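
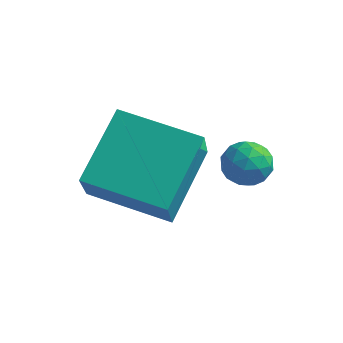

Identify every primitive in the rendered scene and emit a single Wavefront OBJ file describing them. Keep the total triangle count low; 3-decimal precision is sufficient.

v 1.015 -2.53 -2.459
v 1.084 -0.713 -1.274
v 0.696 -1.614 -3.844
v 0.766 0.202 -2.659
v 3.154 -2.362 -2.841
v 3.224 -0.546 -1.656
v 2.836 -1.447 -4.226
v 2.905 0.37 -3.041
v 3.796 0.828 -3.267
v 4.398 0.548 -3.375
v 3.522 -0.008 -2.625
v 4.124 -0.288 -2.733
v 4.077 0.277 -2.371
v 4.246 0.793 -2.767
v 3.674 -0.253 -3.233
v 3.843 0.263 -3.629
v 4.323 -0.121 -3.354
v 4.571 0.207 -2.821
v 3.349 0.333 -3.179
v 3.597 0.661 -2.646
v 4.121 0.761 -3.377
v 3.799 -0.221 -2.623
v 3.771 0.111 -2.41
v 4.125 -0.054 -2.473
v 4.031 0.906 -3.02
v 4.385 0.741 -3.084
v 4.196 0.581 -2.493
v 3.535 -0.201 -2.916
v 3.889 -0.366 -2.98
v 3.795 0.594 -3.527
v 4.149 0.429 -3.59
v 3.724 -0.041 -3.507
v 4.431 0.204 -3.429
v 4.27 -0.288 -3.051
v 4.005 -0.267 -3.345
v 4.105 0.036 -3.578
v 4.577 0.396 -3.116
v 4.416 -0.095 -2.738
v 4.388 0.237 -2.525
v 4.487 0.54 -2.758
v 4.533 0.003 -3.103
v 3.504 0.635 -3.262
v 3.343 0.144 -2.884
v 3.433 -0 -3.242
v 3.532 0.303 -3.475
v 3.65 0.828 -2.949
v 3.489 0.336 -2.571
v 3.815 0.504 -2.422
v 3.915 0.807 -2.655
v 3.387 0.537 -2.897
f 2 4 1
f 5 2 1
f 1 4 3
f 3 5 1
f 2 8 4
f 6 2 5
f 6 8 2
f 4 8 3
f 7 5 3
f 3 8 7
f 7 6 5
f 8 6 7
f 9 46 25
f 46 20 49
f 25 49 14
f 46 49 25
f 9 25 21
f 25 14 26
f 21 26 10
f 25 26 21
f 9 21 30
f 21 10 31
f 30 31 16
f 21 31 30
f 9 30 42
f 30 16 45
f 42 45 19
f 30 45 42
f 9 42 46
f 42 19 50
f 46 50 20
f 42 50 46
f 10 26 37
f 26 14 40
f 37 40 18
f 26 40 37
f 14 49 27
f 49 20 48
f 27 48 13
f 49 48 27
f 20 50 47
f 50 19 43
f 47 43 11
f 50 43 47
f 19 45 44
f 45 16 32
f 44 32 15
f 45 32 44
f 16 31 36
f 31 10 33
f 36 33 17
f 31 33 36
f 12 38 24
f 38 18 39
f 24 39 13
f 38 39 24
f 12 24 22
f 24 13 23
f 22 23 11
f 24 23 22
f 12 22 29
f 22 11 28
f 29 28 15
f 22 28 29
f 12 29 34
f 29 15 35
f 34 35 17
f 29 35 34
f 12 34 38
f 34 17 41
f 38 41 18
f 34 41 38
f 13 39 27
f 39 18 40
f 27 40 14
f 39 40 27
f 11 23 47
f 23 13 48
f 47 48 20
f 23 48 47
f 15 28 44
f 28 11 43
f 44 43 19
f 28 43 44
f 17 35 36
f 35 15 32
f 36 32 16
f 35 32 36
f 18 41 37
f 41 17 33
f 37 33 10
f 41 33 37



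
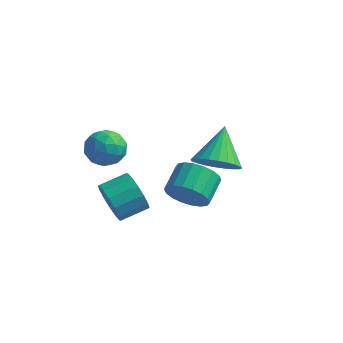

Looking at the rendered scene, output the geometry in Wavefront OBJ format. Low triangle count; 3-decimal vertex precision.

v 1.378 2.048 -3.234
v 1.796 1.683 -2.378
v 1.759 2.927 -1.83
v 1.342 3.292 -2.686
v 2.158 1.802 -2.624
v 2.121 3.046 -2.076
v 2.366 1.97 -2.991
v 2.329 3.214 -2.443
v 2.378 2.153 -3.406
v 2.342 3.397 -2.858
v 2.192 2.316 -3.787
v 2.156 3.56 -3.239
v 1.845 2.425 -4.059
v 1.809 3.669 -3.51
v 1.406 2.46 -4.167
v 1.369 3.704 -3.618
v 0.961 2.413 -4.09
v 0.924 3.657 -3.542
v 0.599 2.294 -3.844
v 0.562 3.538 -3.296
v 0.391 2.126 -3.477
v 0.354 3.37 -2.929
v 0.378 1.943 -3.062
v 0.342 3.187 -2.514
v 0.564 1.78 -2.681
v 0.528 3.024 -2.133
v 0.911 1.671 -2.41
v 0.875 2.915 -1.861
v 1.351 1.636 -2.302
v 1.314 2.88 -1.753
v -1.006 -0.376 -2.664
v -0.5 -0.485 -3.519
v 0.331 0.486 -3.152
v -0.174 0.596 -2.296
v -0.865 -0.133 -3.623
v -0.034 0.838 -3.256
v -1.268 0.154 -3.47
v -0.436 1.125 -3.103
v -1.6 0.299 -3.101
v -0.769 1.27 -2.734
v -1.773 0.263 -2.615
v -0.942 1.234 -2.248
v -1.741 0.056 -2.141
v -0.91 1.028 -1.774
v -1.511 -0.266 -1.808
v -0.68 0.705 -1.441
v -1.146 -0.618 -1.704
v -0.315 0.353 -1.337
v -0.744 -0.905 -1.857
v 0.088 0.066 -1.49
v -0.411 -1.05 -2.226
v 0.42 -0.079 -1.859
v -0.238 -1.014 -2.712
v 0.593 -0.043 -2.345
v -0.27 -0.808 -3.186
v 0.561 0.164 -2.819
v 3.625 -0.107 1.269
v 4.315 -0.537 1.902
v 3.375 1.287 2.491
v 4.55 -0.3 1.679
v 4.645 -0.033 1.394
v 4.584 0.223 1.09
v 4.378 0.428 0.813
v 4.056 0.552 0.606
v 3.669 0.576 0.499
v 3.276 0.496 0.51
v 2.935 0.324 0.637
v 2.7 0.086 0.86
v 2.605 -0.181 1.145
v 2.666 -0.436 1.449
v 2.873 -0.642 1.726
v 3.194 -0.766 1.933
v 3.581 -0.79 2.039
v 3.974 -0.709 2.028
v -1.569 0.541 -0.271
v -0.983 0.865 0.397
v -1.697 -0.785 0.483
v -1.111 -0.461 1.151
v -1.977 -0.091 1.062
v -1.898 0.729 0.596
v -0.782 -0.649 0.284
v -0.703 0.171 -0.182
v -0.496 0.129 0.74
v -1.234 0.474 1.221
v -1.446 -0.394 -0.341
v -2.184 -0.049 0.14
v -1.265 0.819 -0.004
v -1.415 -0.739 0.884
v -1.924 -0.522 0.831
v -1.58 -0.331 1.224
v -1.803 0.74 0.113
v -1.458 0.93 0.506
v -2.042 0.368 0.898
v -1.222 -0.85 0.374
v -0.877 -0.66 0.767
v -1.1 0.411 -0.344
v -0.756 0.602 0.049
v -0.638 -0.288 -0.018
v -0.634 0.577 0.591
v -0.709 -0.202 1.035
v -0.516 -0.313 0.525
v -0.47 0.169 0.251
v -1.068 0.78 0.874
v -1.143 0.001 1.317
v -1.652 0.219 1.265
v -1.606 0.7 0.991
v -0.782 0.348 1.076
v -1.537 0.079 -0.437
v -1.612 -0.7 0.006
v -1.074 -0.62 -0.111
v -1.028 -0.139 -0.385
v -1.971 0.282 -0.155
v -2.046 -0.497 0.289
v -2.21 -0.089 0.629
v -2.164 0.393 0.355
v -1.898 -0.268 -0.196
f 2 1 5
f 2 5 3
f 3 5 6
f 3 6 4
f 5 1 7
f 5 7 6
f 6 7 8
f 6 8 4
f 7 1 9
f 7 9 8
f 8 9 10
f 8 10 4
f 9 1 11
f 9 11 10
f 10 11 12
f 10 12 4
f 11 1 13
f 11 13 12
f 12 13 14
f 12 14 4
f 13 1 15
f 13 15 14
f 14 15 16
f 14 16 4
f 15 1 17
f 15 17 16
f 16 17 18
f 16 18 4
f 17 1 19
f 17 19 18
f 18 19 20
f 18 20 4
f 19 1 21
f 19 21 20
f 20 21 22
f 20 22 4
f 21 1 23
f 21 23 22
f 22 23 24
f 22 24 4
f 23 1 25
f 23 25 24
f 24 25 26
f 24 26 4
f 25 1 27
f 25 27 26
f 26 27 28
f 26 28 4
f 27 1 29
f 27 29 28
f 28 29 30
f 28 30 4
f 29 1 2
f 29 2 30
f 30 2 3
f 30 3 4
f 32 31 35
f 32 35 33
f 33 35 36
f 33 36 34
f 35 31 37
f 35 37 36
f 36 37 38
f 36 38 34
f 37 31 39
f 37 39 38
f 38 39 40
f 38 40 34
f 39 31 41
f 39 41 40
f 40 41 42
f 40 42 34
f 41 31 43
f 41 43 42
f 42 43 44
f 42 44 34
f 43 31 45
f 43 45 44
f 44 45 46
f 44 46 34
f 45 31 47
f 45 47 46
f 46 47 48
f 46 48 34
f 47 31 49
f 47 49 48
f 48 49 50
f 48 50 34
f 49 31 51
f 49 51 50
f 50 51 52
f 50 52 34
f 51 31 53
f 51 53 52
f 52 53 54
f 52 54 34
f 53 31 55
f 53 55 54
f 54 55 56
f 54 56 34
f 55 31 32
f 55 32 56
f 56 32 33
f 56 33 34
f 58 57 60
f 58 60 59
f 60 57 61
f 60 61 59
f 61 57 62
f 61 62 59
f 62 57 63
f 62 63 59
f 63 57 64
f 63 64 59
f 64 57 65
f 64 65 59
f 65 57 66
f 65 66 59
f 66 57 67
f 66 67 59
f 67 57 68
f 67 68 59
f 68 57 69
f 68 69 59
f 69 57 70
f 69 70 59
f 70 57 71
f 70 71 59
f 71 57 72
f 71 72 59
f 72 57 73
f 72 73 59
f 73 57 74
f 73 74 59
f 74 57 58
f 74 58 59
f 75 112 91
f 112 86 115
f 91 115 80
f 112 115 91
f 75 91 87
f 91 80 92
f 87 92 76
f 91 92 87
f 75 87 96
f 87 76 97
f 96 97 82
f 87 97 96
f 75 96 108
f 96 82 111
f 108 111 85
f 96 111 108
f 75 108 112
f 108 85 116
f 112 116 86
f 108 116 112
f 76 92 103
f 92 80 106
f 103 106 84
f 92 106 103
f 80 115 93
f 115 86 114
f 93 114 79
f 115 114 93
f 86 116 113
f 116 85 109
f 113 109 77
f 116 109 113
f 85 111 110
f 111 82 98
f 110 98 81
f 111 98 110
f 82 97 102
f 97 76 99
f 102 99 83
f 97 99 102
f 78 104 90
f 104 84 105
f 90 105 79
f 104 105 90
f 78 90 88
f 90 79 89
f 88 89 77
f 90 89 88
f 78 88 95
f 88 77 94
f 95 94 81
f 88 94 95
f 78 95 100
f 95 81 101
f 100 101 83
f 95 101 100
f 78 100 104
f 100 83 107
f 104 107 84
f 100 107 104
f 79 105 93
f 105 84 106
f 93 106 80
f 105 106 93
f 77 89 113
f 89 79 114
f 113 114 86
f 89 114 113
f 81 94 110
f 94 77 109
f 110 109 85
f 94 109 110
f 83 101 102
f 101 81 98
f 102 98 82
f 101 98 102
f 84 107 103
f 107 83 99
f 103 99 76
f 107 99 103



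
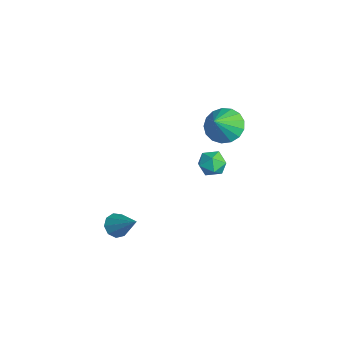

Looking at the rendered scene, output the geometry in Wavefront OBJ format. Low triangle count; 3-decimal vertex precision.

v 1.816 2.798 0.929
v 2.47 2.932 0.643
v 1.67 1.908 0.177
v 2.324 2.042 -0.109
v 2.269 1.778 0.565
v 2.359 2.327 1.03
v 1.781 2.513 -0.21
v 1.871 3.062 0.255
v 2.448 2.755 -0.06
v 2.75 2.301 0.418
v 1.39 2.539 0.402
v 1.692 2.085 0.88
v 1.342 -1.711 -3.594
v 1.837 -1.879 -3.981
v 2.438 -1.089 -2.466
v 1.702 -1.467 -4.077
v 1.399 -1.168 -3.947
v 1.07 -1.123 -3.652
v 0.868 -1.353 -3.329
v 0.888 -1.751 -3.13
v 1.121 -2.129 -3.148
v 1.457 -2.312 -3.374
v 1.74 -2.213 -3.703
v -2.204 4.312 -0.961
v -1.365 4.394 -1.48
v -1.436 3.568 0.161
v -1.373 4.787 -1.215
v -1.571 5.07 -0.891
v -1.915 5.18 -0.584
v -2.324 5.091 -0.362
v -2.706 4.824 -0.279
v -2.973 4.439 -0.351
v -3.064 4.025 -0.563
v -2.957 3.677 -0.867
v -2.678 3.474 -1.192
v -2.291 3.464 -1.464
v -1.883 3.647 -1.621
v -1.549 3.983 -1.627
f 1 12 6
f 1 6 2
f 1 2 8
f 1 8 11
f 1 11 12
f 2 6 10
f 6 12 5
f 12 11 3
f 11 8 7
f 8 2 9
f 4 10 5
f 4 5 3
f 4 3 7
f 4 7 9
f 4 9 10
f 5 10 6
f 3 5 12
f 7 3 11
f 9 7 8
f 10 9 2
f 14 13 16
f 14 16 15
f 16 13 17
f 16 17 15
f 17 13 18
f 17 18 15
f 18 13 19
f 18 19 15
f 19 13 20
f 19 20 15
f 20 13 21
f 20 21 15
f 21 13 22
f 21 22 15
f 22 13 23
f 22 23 15
f 23 13 14
f 23 14 15
f 25 24 27
f 25 27 26
f 27 24 28
f 27 28 26
f 28 24 29
f 28 29 26
f 29 24 30
f 29 30 26
f 30 24 31
f 30 31 26
f 31 24 32
f 31 32 26
f 32 24 33
f 32 33 26
f 33 24 34
f 33 34 26
f 34 24 35
f 34 35 26
f 35 24 36
f 35 36 26
f 36 24 37
f 36 37 26
f 37 24 38
f 37 38 26
f 38 24 25
f 38 25 26



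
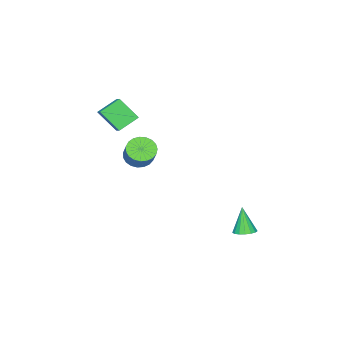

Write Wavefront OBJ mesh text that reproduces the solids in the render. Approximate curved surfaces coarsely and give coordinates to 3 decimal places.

v 0.044 -3.087 2.605
v 0.281 -4.074 3.655
v -0.948 -2.696 3.198
v -0.711 -3.683 4.247
v 0.591 -2.437 3.093
v 0.828 -3.424 4.142
v -0.401 -2.046 3.685
v -0.164 -3.033 4.735
v -0.589 -2.231 0.864
v 0.057 -2.186 0.449
v 0.636 -1.525 1.42
v -0.011 -1.569 1.836
v -0.097 -1.92 0.36
v 0.481 -1.259 1.331
v -0.337 -1.708 0.358
v 0.241 -1.047 1.33
v -0.62 -1.586 0.444
v -0.042 -0.925 1.416
v -0.898 -1.576 0.603
v -0.32 -0.914 1.574
v -1.123 -1.679 0.806
v -0.545 -1.017 1.778
v -1.255 -1.877 1.02
v -0.677 -1.216 1.992
v -1.272 -2.137 1.207
v -0.694 -1.475 2.178
v -1.171 -2.412 1.334
v -0.593 -1.751 2.306
v -0.97 -2.657 1.381
v -0.391 -1.995 2.352
v -0.702 -2.827 1.338
v -0.124 -2.166 2.309
v -0.415 -2.895 1.213
v 0.163 -2.233 2.184
v -0.158 -2.848 1.028
v 0.42 -2.186 1.999
v 0.024 -2.694 0.814
v 0.603 -2.032 1.786
v 0.1 -2.46 0.609
v 0.679 -1.798 1.581
v -1.961 3.212 -3.132
v -1.385 3.022 -3.066
v -2.259 2.808 -1.708
v -1.376 3.302 -2.984
v -1.501 3.562 -2.936
v -1.731 3.742 -2.933
v -2.014 3.8 -2.976
v -2.285 3.724 -3.054
v -2.481 3.53 -3.15
v -2.559 3.264 -3.242
v -2.499 2.986 -3.309
v -2.316 2.76 -3.335
v -2.052 2.638 -3.314
v -1.767 2.647 -3.252
v -1.526 2.786 -3.162
f 2 4 1
f 5 2 1
f 1 4 3
f 3 5 1
f 2 8 4
f 6 2 5
f 6 8 2
f 4 8 3
f 7 5 3
f 3 8 7
f 7 6 5
f 8 6 7
f 10 9 13
f 10 13 11
f 11 13 14
f 11 14 12
f 13 9 15
f 13 15 14
f 14 15 16
f 14 16 12
f 15 9 17
f 15 17 16
f 16 17 18
f 16 18 12
f 17 9 19
f 17 19 18
f 18 19 20
f 18 20 12
f 19 9 21
f 19 21 20
f 20 21 22
f 20 22 12
f 21 9 23
f 21 23 22
f 22 23 24
f 22 24 12
f 23 9 25
f 23 25 24
f 24 25 26
f 24 26 12
f 25 9 27
f 25 27 26
f 26 27 28
f 26 28 12
f 27 9 29
f 27 29 28
f 28 29 30
f 28 30 12
f 29 9 31
f 29 31 30
f 30 31 32
f 30 32 12
f 31 9 33
f 31 33 32
f 32 33 34
f 32 34 12
f 33 9 35
f 33 35 34
f 34 35 36
f 34 36 12
f 35 9 37
f 35 37 36
f 36 37 38
f 36 38 12
f 37 9 39
f 37 39 38
f 38 39 40
f 38 40 12
f 39 9 10
f 39 10 40
f 40 10 11
f 40 11 12
f 42 41 44
f 42 44 43
f 44 41 45
f 44 45 43
f 45 41 46
f 45 46 43
f 46 41 47
f 46 47 43
f 47 41 48
f 47 48 43
f 48 41 49
f 48 49 43
f 49 41 50
f 49 50 43
f 50 41 51
f 50 51 43
f 51 41 52
f 51 52 43
f 52 41 53
f 52 53 43
f 53 41 54
f 53 54 43
f 54 41 55
f 54 55 43
f 55 41 42
f 55 42 43



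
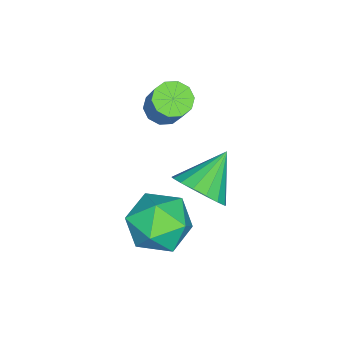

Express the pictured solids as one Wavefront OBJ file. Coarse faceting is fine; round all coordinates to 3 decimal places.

v -0.41 3.126 0.832
v 0.242 3.64 1.476
v -1.79 3.554 1.888
v 0.098 3.99 1.146
v -0.162 4.143 0.744
v -0.479 4.062 0.362
v -0.78 3.767 0.088
v -0.996 3.326 -0.016
v -1.078 2.838 0.075
v -1.006 2.417 0.339
v -0.798 2.158 0.716
v -0.501 2.121 1.12
v -0.183 2.314 1.458
v 0.083 2.693 1.652
v 0.236 3.172 1.659
v -2.713 0.907 2.392
v -2.323 0.305 2.456
v -1.538 0.971 3.932
v -1.927 1.573 3.868
v -2.093 0.592 2.204
v -1.308 1.257 3.681
v -2.1 0.999 2.025
v -1.315 1.664 3.501
v -2.341 1.371 1.985
v -1.556 2.036 3.462
v -2.724 1.566 2.101
v -1.939 2.231 3.578
v -3.102 1.509 2.328
v -2.317 2.175 3.804
v -3.332 1.223 2.579
v -2.547 1.888 4.056
v -3.325 0.816 2.759
v -2.54 1.481 4.235
v -3.084 0.444 2.798
v -2.299 1.109 4.275
v -2.701 0.249 2.682
v -1.916 0.914 4.159
v -0.056 2.688 0.628
v 1.039 3.271 0.466
v 0.561 1.189 -0.586
v 1.656 1.772 -0.748
v 1.371 1.276 0.365
v 0.989 2.202 1.115
v 0.611 2.258 -1.235
v 0.229 3.184 -0.485
v 1.451 3.005 -0.685
v 1.921 2.398 0.303
v -0.321 2.062 -0.423
v 0.149 1.455 0.565
f 2 1 4
f 2 4 3
f 4 1 5
f 4 5 3
f 5 1 6
f 5 6 3
f 6 1 7
f 6 7 3
f 7 1 8
f 7 8 3
f 8 1 9
f 8 9 3
f 9 1 10
f 9 10 3
f 10 1 11
f 10 11 3
f 11 1 12
f 11 12 3
f 12 1 13
f 12 13 3
f 13 1 14
f 13 14 3
f 14 1 15
f 14 15 3
f 15 1 2
f 15 2 3
f 17 16 20
f 17 20 18
f 18 20 21
f 18 21 19
f 20 16 22
f 20 22 21
f 21 22 23
f 21 23 19
f 22 16 24
f 22 24 23
f 23 24 25
f 23 25 19
f 24 16 26
f 24 26 25
f 25 26 27
f 25 27 19
f 26 16 28
f 26 28 27
f 27 28 29
f 27 29 19
f 28 16 30
f 28 30 29
f 29 30 31
f 29 31 19
f 30 16 32
f 30 32 31
f 31 32 33
f 31 33 19
f 32 16 34
f 32 34 33
f 33 34 35
f 33 35 19
f 34 16 36
f 34 36 35
f 35 36 37
f 35 37 19
f 36 16 17
f 36 17 37
f 37 17 18
f 37 18 19
f 38 49 43
f 38 43 39
f 38 39 45
f 38 45 48
f 38 48 49
f 39 43 47
f 43 49 42
f 49 48 40
f 48 45 44
f 45 39 46
f 41 47 42
f 41 42 40
f 41 40 44
f 41 44 46
f 41 46 47
f 42 47 43
f 40 42 49
f 44 40 48
f 46 44 45
f 47 46 39



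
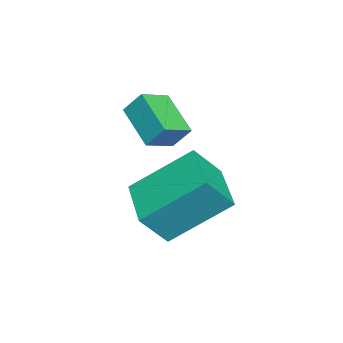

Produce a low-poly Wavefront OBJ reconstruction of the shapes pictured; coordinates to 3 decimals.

v 2.267 -2.036 -2.396
v 2.826 -2.599 -1.508
v 1.766 -0.453 -1.077
v 2.324 -1.016 -0.19
v 3.816 -1.184 -2.83
v 4.374 -1.747 -1.943
v 3.314 0.399 -1.512
v 3.873 -0.164 -0.624
v 0.927 -2.695 0.508
v 1.013 -2.152 1.156
v 1.72 -1.782 -0.363
v 1.806 -1.239 0.285
v 1.734 -3.141 0.775
v 1.82 -2.598 1.423
v 2.527 -2.228 -0.096
v 2.613 -1.685 0.552
f 2 4 1
f 5 2 1
f 1 4 3
f 3 5 1
f 2 8 4
f 6 2 5
f 6 8 2
f 4 8 3
f 7 5 3
f 3 8 7
f 7 6 5
f 8 6 7
f 10 12 9
f 13 10 9
f 9 12 11
f 11 13 9
f 10 16 12
f 14 10 13
f 14 16 10
f 12 16 11
f 15 13 11
f 11 16 15
f 15 14 13
f 16 14 15



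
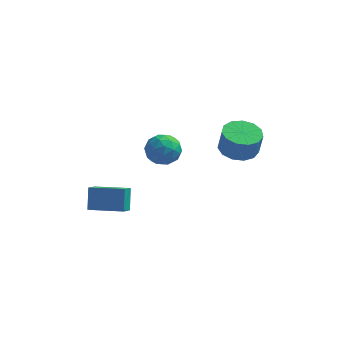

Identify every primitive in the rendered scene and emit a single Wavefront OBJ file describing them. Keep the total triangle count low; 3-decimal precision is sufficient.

v -1.523 -0.087 0.418
v -0.864 -0.641 0.903
v -1.896 -1.339 -0.503
v -1.237 -1.893 -0.018
v -2.061 -1.593 0.438
v -1.83 -0.819 1.007
v -0.93 -1.161 -0.607
v -0.699 -0.387 -0.038
v -0.497 -1.304 0.27
v -1.196 -1.571 0.915
v -1.564 -0.409 -0.515
v -2.263 -0.676 0.13
v -1.161 -0.254 0.742
v -1.599 -1.726 -0.342
v -2.084 -1.55 -0.074
v -1.696 -1.875 0.211
v -1.729 -0.359 0.803
v -1.341 -0.684 1.088
v -2.045 -1.244 0.814
v -1.419 -1.296 -0.688
v -1.031 -1.621 -0.403
v -1.064 -0.105 0.189
v -0.676 -0.43 0.474
v -0.715 -0.736 -0.414
v -0.557 -0.969 0.654
v -0.777 -1.705 0.113
v -0.596 -1.275 -0.234
v -0.461 -0.82 0.101
v -0.968 -1.126 1.034
v -1.187 -1.862 0.492
v -1.672 -1.686 0.76
v -1.536 -1.231 1.095
v -0.753 -1.516 0.661
v -1.573 -0.118 -0.092
v -1.792 -0.854 -0.634
v -1.224 -0.749 -0.695
v -1.088 -0.294 -0.36
v -1.983 -0.275 0.287
v -2.203 -1.011 -0.254
v -2.299 -1.16 0.299
v -2.164 -0.705 0.634
v -2.007 -0.464 -0.261
v 2.103 0.983 -0.743
v 2.988 1.56 -0.831
v 3.202 1.433 0.496
v 2.317 0.857 0.583
v 2.546 1.946 -0.723
v 2.76 1.819 0.604
v 1.963 2.027 -0.621
v 2.177 1.9 0.706
v 1.424 1.776 -0.558
v 1.639 1.65 0.769
v 1.101 1.274 -0.554
v 1.316 1.147 0.773
v 1.096 0.68 -0.61
v 1.31 0.553 0.717
v 1.411 0.181 -0.708
v 1.625 0.055 0.619
v 1.945 -0.062 -0.818
v 2.159 -0.189 0.509
v 2.529 0.026 -0.904
v 2.744 -0.1 0.423
v 2.978 0.419 -0.939
v 3.193 0.292 0.388
v 3.149 0.99 -0.912
v 3.364 0.863 0.415
v -4.798 -1.794 -4.238
v -4.955 -2.515 -3.758
v -4.898 -1.039 -3.135
v -5.056 -1.76 -2.656
v -2.904 -2 -3.924
v -3.062 -2.721 -3.445
v -3.005 -1.245 -2.822
v -3.162 -1.966 -2.342
f 1 38 17
f 38 12 41
f 17 41 6
f 38 41 17
f 1 17 13
f 17 6 18
f 13 18 2
f 17 18 13
f 1 13 22
f 13 2 23
f 22 23 8
f 13 23 22
f 1 22 34
f 22 8 37
f 34 37 11
f 22 37 34
f 1 34 38
f 34 11 42
f 38 42 12
f 34 42 38
f 2 18 29
f 18 6 32
f 29 32 10
f 18 32 29
f 6 41 19
f 41 12 40
f 19 40 5
f 41 40 19
f 12 42 39
f 42 11 35
f 39 35 3
f 42 35 39
f 11 37 36
f 37 8 24
f 36 24 7
f 37 24 36
f 8 23 28
f 23 2 25
f 28 25 9
f 23 25 28
f 4 30 16
f 30 10 31
f 16 31 5
f 30 31 16
f 4 16 14
f 16 5 15
f 14 15 3
f 16 15 14
f 4 14 21
f 14 3 20
f 21 20 7
f 14 20 21
f 4 21 26
f 21 7 27
f 26 27 9
f 21 27 26
f 4 26 30
f 26 9 33
f 30 33 10
f 26 33 30
f 5 31 19
f 31 10 32
f 19 32 6
f 31 32 19
f 3 15 39
f 15 5 40
f 39 40 12
f 15 40 39
f 7 20 36
f 20 3 35
f 36 35 11
f 20 35 36
f 9 27 28
f 27 7 24
f 28 24 8
f 27 24 28
f 10 33 29
f 33 9 25
f 29 25 2
f 33 25 29
f 44 43 47
f 44 47 45
f 45 47 48
f 45 48 46
f 47 43 49
f 47 49 48
f 48 49 50
f 48 50 46
f 49 43 51
f 49 51 50
f 50 51 52
f 50 52 46
f 51 43 53
f 51 53 52
f 52 53 54
f 52 54 46
f 53 43 55
f 53 55 54
f 54 55 56
f 54 56 46
f 55 43 57
f 55 57 56
f 56 57 58
f 56 58 46
f 57 43 59
f 57 59 58
f 58 59 60
f 58 60 46
f 59 43 61
f 59 61 60
f 60 61 62
f 60 62 46
f 61 43 63
f 61 63 62
f 62 63 64
f 62 64 46
f 63 43 65
f 63 65 64
f 64 65 66
f 64 66 46
f 65 43 44
f 65 44 66
f 66 44 45
f 66 45 46
f 68 70 67
f 71 68 67
f 67 70 69
f 69 71 67
f 68 74 70
f 72 68 71
f 72 74 68
f 70 74 69
f 73 71 69
f 69 74 73
f 73 72 71
f 74 72 73



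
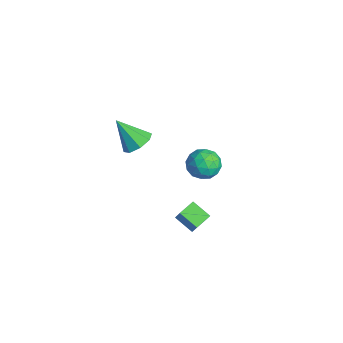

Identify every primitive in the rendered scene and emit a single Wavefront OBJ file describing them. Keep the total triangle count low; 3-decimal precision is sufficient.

v -4.484 3.114 -1.887
v -3.631 3.605 -1.66
v -3.649 1.715 -2
v -2.796 2.206 -1.773
v -3.512 2.086 -1.071
v -4.028 2.951 -1.001
v -3.252 2.369 -2.659
v -3.768 3.234 -2.589
v -2.87 3.144 -2.137
v -3.031 2.969 -1.156
v -4.249 2.351 -2.504
v -4.41 2.176 -1.523
v -4.131 3.482 -1.764
v -3.149 1.838 -1.896
v -3.57 1.767 -1.484
v -3.069 2.056 -1.35
v -4.364 3.098 -1.377
v -3.863 3.386 -1.243
v -3.793 2.494 -0.897
v -3.417 1.934 -2.417
v -2.916 2.222 -2.283
v -4.211 3.264 -2.31
v -3.71 3.553 -2.176
v -3.487 2.826 -2.763
v -3.182 3.5 -1.91
v -2.691 2.678 -1.977
v -2.959 2.774 -2.497
v -3.263 3.282 -2.456
v -3.277 3.397 -1.334
v -2.786 2.575 -1.4
v -3.207 2.504 -0.988
v -3.51 3.013 -0.947
v -2.829 3.126 -1.614
v -4.494 2.745 -2.26
v -4.003 1.923 -2.326
v -3.77 2.307 -2.713
v -4.073 2.816 -2.672
v -4.589 2.642 -1.683
v -4.098 1.82 -1.75
v -4.017 2.038 -1.204
v -4.321 2.546 -1.163
v -4.451 2.194 -2.046
v -1.843 0.37 -3.965
v -1.208 0.385 -2.947
v -2.264 1.265 -3.716
v -1.63 1.28 -2.698
v -0.93 0.96 -4.542
v -0.296 0.975 -3.524
v -1.352 1.855 -4.293
v -0.717 1.87 -3.275
v -2.326 -1.454 2.652
v -1.803 -1.009 3.219
v -3.134 -2.306 4.068
v -2.383 -0.679 3.086
v -2.93 -0.802 2.699
v -3.123 -1.307 2.285
v -2.849 -1.898 2.086
v -2.268 -2.228 2.218
v -1.721 -2.105 2.605
v -1.528 -1.6 3.019
f 1 38 17
f 38 12 41
f 17 41 6
f 38 41 17
f 1 17 13
f 17 6 18
f 13 18 2
f 17 18 13
f 1 13 22
f 13 2 23
f 22 23 8
f 13 23 22
f 1 22 34
f 22 8 37
f 34 37 11
f 22 37 34
f 1 34 38
f 34 11 42
f 38 42 12
f 34 42 38
f 2 18 29
f 18 6 32
f 29 32 10
f 18 32 29
f 6 41 19
f 41 12 40
f 19 40 5
f 41 40 19
f 12 42 39
f 42 11 35
f 39 35 3
f 42 35 39
f 11 37 36
f 37 8 24
f 36 24 7
f 37 24 36
f 8 23 28
f 23 2 25
f 28 25 9
f 23 25 28
f 4 30 16
f 30 10 31
f 16 31 5
f 30 31 16
f 4 16 14
f 16 5 15
f 14 15 3
f 16 15 14
f 4 14 21
f 14 3 20
f 21 20 7
f 14 20 21
f 4 21 26
f 21 7 27
f 26 27 9
f 21 27 26
f 4 26 30
f 26 9 33
f 30 33 10
f 26 33 30
f 5 31 19
f 31 10 32
f 19 32 6
f 31 32 19
f 3 15 39
f 15 5 40
f 39 40 12
f 15 40 39
f 7 20 36
f 20 3 35
f 36 35 11
f 20 35 36
f 9 27 28
f 27 7 24
f 28 24 8
f 27 24 28
f 10 33 29
f 33 9 25
f 29 25 2
f 33 25 29
f 44 46 43
f 47 44 43
f 43 46 45
f 45 47 43
f 44 50 46
f 48 44 47
f 48 50 44
f 46 50 45
f 49 47 45
f 45 50 49
f 49 48 47
f 50 48 49
f 52 51 54
f 52 54 53
f 54 51 55
f 54 55 53
f 55 51 56
f 55 56 53
f 56 51 57
f 56 57 53
f 57 51 58
f 57 58 53
f 58 51 59
f 58 59 53
f 59 51 60
f 59 60 53
f 60 51 52
f 60 52 53



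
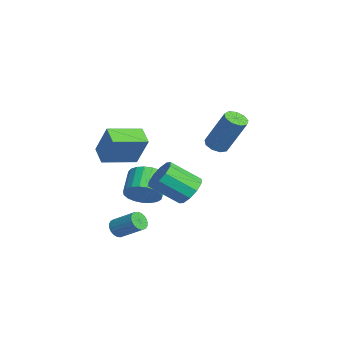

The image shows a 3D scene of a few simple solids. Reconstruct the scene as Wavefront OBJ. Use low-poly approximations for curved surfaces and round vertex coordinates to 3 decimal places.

v 0.077 -3.998 0.66
v 0.684 -3.594 2.162
v -0.22 -2.375 0.344
v 0.387 -1.971 1.846
v 0.973 -3.909 0.274
v 1.58 -3.505 1.776
v 0.676 -2.286 -0.042
v 1.283 -1.882 1.46
v 1.433 -0.053 -1.739
v 1.802 0.346 -1.112
v 1.456 -0.968 -0.073
v 1.087 -1.367 -0.701
v 1.306 0.476 -1.112
v 0.96 -0.838 -0.074
v 0.858 0.404 -1.352
v 0.513 -0.91 -0.314
v 0.63 0.157 -1.74
v 0.284 -1.156 -0.702
v 0.708 -0.169 -2.127
v 0.363 -1.483 -1.089
v 1.064 -0.452 -2.367
v 0.718 -1.766 -1.328
v 1.56 -0.582 -2.366
v 1.214 -1.896 -1.328
v 2.007 -0.51 -2.126
v 1.662 -1.824 -1.088
v 2.236 -0.264 -1.738
v 1.89 -1.577 -0.7
v 2.157 0.063 -1.351
v 1.812 -1.251 -0.313
v 0.709 -3.198 -4.096
v 1.051 -3.138 -4.483
v 1.773 -2.282 -3.711
v 1.431 -2.342 -3.324
v 0.909 -2.981 -4.524
v 1.631 -2.125 -3.752
v 0.732 -2.861 -4.491
v 1.454 -2.005 -3.72
v 0.551 -2.8 -4.39
v 1.273 -1.943 -3.619
v 0.397 -2.807 -4.238
v 1.119 -1.951 -3.467
v 0.297 -2.882 -4.061
v 1.02 -2.026 -3.29
v 0.269 -3.012 -3.891
v 0.991 -2.155 -3.119
v 0.316 -3.173 -3.755
v 1.039 -2.317 -2.984
v 0.432 -3.34 -3.679
v 1.154 -2.484 -2.908
v 0.595 -3.481 -3.675
v 1.317 -2.625 -2.903
v 0.778 -3.574 -3.743
v 1.5 -2.718 -2.972
v 0.949 -3.602 -3.873
v 1.671 -2.746 -3.101
v 1.078 -3.56 -4.041
v 1.801 -2.704 -3.269
v 1.144 -3.455 -4.218
v 1.866 -2.599 -3.447
v 1.134 -3.306 -4.374
v 1.857 -2.45 -3.603
v -2.719 2.167 -1.099
v -2.145 2.201 -1.302
v -1.506 2.968 0.636
v -2.081 2.933 0.839
v -2.345 2.559 -1.378
v -1.706 3.326 0.56
v -2.72 2.734 -1.323
v -2.081 3.501 0.615
v -3.095 2.643 -1.164
v -2.456 3.41 0.774
v -3.294 2.329 -0.974
v -2.655 3.096 0.964
v -3.224 1.939 -0.843
v -2.585 2.706 1.095
v -2.918 1.656 -0.832
v -2.279 2.422 1.107
v -2.519 1.611 -0.945
v -1.881 2.378 0.993
v -2.214 1.827 -1.131
v -1.575 2.593 0.807
v -1.02 -1.68 -3.059
v -0.464 -1.236 -2.508
v -1.524 -0.776 -1.81
v -2.08 -1.22 -2.361
v -0.529 -0.982 -2.774
v -1.589 -0.521 -2.077
v -0.679 -0.848 -3.09
v -1.739 -0.387 -2.392
v -0.888 -0.858 -3.401
v -1.948 -0.398 -2.703
v -1.12 -1.011 -3.652
v -2.179 -0.55 -2.954
v -1.334 -1.279 -3.801
v -2.394 -0.818 -3.103
v -1.494 -1.616 -3.821
v -2.554 -1.156 -3.123
v -1.573 -1.965 -3.71
v -2.632 -1.504 -3.012
v -1.555 -2.264 -3.486
v -2.615 -1.804 -2.788
v -1.445 -2.463 -3.188
v -2.505 -2.002 -2.49
v -1.262 -2.526 -2.868
v -2.322 -2.065 -2.17
v -1.037 -2.443 -2.581
v -2.097 -1.982 -1.883
v -0.809 -2.228 -2.377
v -1.869 -1.767 -1.679
v -0.617 -1.918 -2.29
v -1.677 -1.458 -1.592
v -0.495 -1.567 -2.337
v -1.555 -1.107 -1.639
f 2 4 1
f 5 2 1
f 1 4 3
f 3 5 1
f 2 8 4
f 6 2 5
f 6 8 2
f 4 8 3
f 7 5 3
f 3 8 7
f 7 6 5
f 8 6 7
f 10 9 13
f 10 13 11
f 11 13 14
f 11 14 12
f 13 9 15
f 13 15 14
f 14 15 16
f 14 16 12
f 15 9 17
f 15 17 16
f 16 17 18
f 16 18 12
f 17 9 19
f 17 19 18
f 18 19 20
f 18 20 12
f 19 9 21
f 19 21 20
f 20 21 22
f 20 22 12
f 21 9 23
f 21 23 22
f 22 23 24
f 22 24 12
f 23 9 25
f 23 25 24
f 24 25 26
f 24 26 12
f 25 9 27
f 25 27 26
f 26 27 28
f 26 28 12
f 27 9 29
f 27 29 28
f 28 29 30
f 28 30 12
f 29 9 10
f 29 10 30
f 30 10 11
f 30 11 12
f 32 31 35
f 32 35 33
f 33 35 36
f 33 36 34
f 35 31 37
f 35 37 36
f 36 37 38
f 36 38 34
f 37 31 39
f 37 39 38
f 38 39 40
f 38 40 34
f 39 31 41
f 39 41 40
f 40 41 42
f 40 42 34
f 41 31 43
f 41 43 42
f 42 43 44
f 42 44 34
f 43 31 45
f 43 45 44
f 44 45 46
f 44 46 34
f 45 31 47
f 45 47 46
f 46 47 48
f 46 48 34
f 47 31 49
f 47 49 48
f 48 49 50
f 48 50 34
f 49 31 51
f 49 51 50
f 50 51 52
f 50 52 34
f 51 31 53
f 51 53 52
f 52 53 54
f 52 54 34
f 53 31 55
f 53 55 54
f 54 55 56
f 54 56 34
f 55 31 57
f 55 57 56
f 56 57 58
f 56 58 34
f 57 31 59
f 57 59 58
f 58 59 60
f 58 60 34
f 59 31 61
f 59 61 60
f 60 61 62
f 60 62 34
f 61 31 32
f 61 32 62
f 62 32 33
f 62 33 34
f 64 63 67
f 64 67 65
f 65 67 68
f 65 68 66
f 67 63 69
f 67 69 68
f 68 69 70
f 68 70 66
f 69 63 71
f 69 71 70
f 70 71 72
f 70 72 66
f 71 63 73
f 71 73 72
f 72 73 74
f 72 74 66
f 73 63 75
f 73 75 74
f 74 75 76
f 74 76 66
f 75 63 77
f 75 77 76
f 76 77 78
f 76 78 66
f 77 63 79
f 77 79 78
f 78 79 80
f 78 80 66
f 79 63 81
f 79 81 80
f 80 81 82
f 80 82 66
f 81 63 64
f 81 64 82
f 82 64 65
f 82 65 66
f 84 83 87
f 84 87 85
f 85 87 88
f 85 88 86
f 87 83 89
f 87 89 88
f 88 89 90
f 88 90 86
f 89 83 91
f 89 91 90
f 90 91 92
f 90 92 86
f 91 83 93
f 91 93 92
f 92 93 94
f 92 94 86
f 93 83 95
f 93 95 94
f 94 95 96
f 94 96 86
f 95 83 97
f 95 97 96
f 96 97 98
f 96 98 86
f 97 83 99
f 97 99 98
f 98 99 100
f 98 100 86
f 99 83 101
f 99 101 100
f 100 101 102
f 100 102 86
f 101 83 103
f 101 103 102
f 102 103 104
f 102 104 86
f 103 83 105
f 103 105 104
f 104 105 106
f 104 106 86
f 105 83 107
f 105 107 106
f 106 107 108
f 106 108 86
f 107 83 109
f 107 109 108
f 108 109 110
f 108 110 86
f 109 83 111
f 109 111 110
f 110 111 112
f 110 112 86
f 111 83 113
f 111 113 112
f 112 113 114
f 112 114 86
f 113 83 84
f 113 84 114
f 114 84 85
f 114 85 86



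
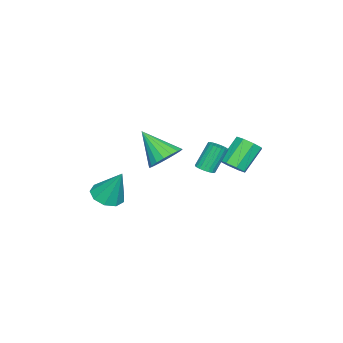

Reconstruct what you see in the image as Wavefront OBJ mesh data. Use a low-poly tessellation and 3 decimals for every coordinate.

v 0.945 -2.441 -0.147
v 1.787 -2.751 -0.072
v 1.115 -1.559 1.607
v 1.789 -2.201 -0.349
v 1.396 -1.763 -0.531
v 0.793 -1.642 -0.533
v 0.26 -1.895 -0.355
v 0.049 -2.403 -0.079
v 0.257 -2.929 0.165
v 0.787 -3.226 0.263
v 1.391 -3.156 0.169
v -0.001 3.589 2.705
v 0.509 3.498 3.19
v -0.528 3.92 4.36
v -1.039 4.011 3.875
v 0.495 4.005 2.995
v -0.542 4.427 4.165
v 0.191 4.268 2.63
v -0.847 4.691 3.8
v -0.227 4.134 2.309
v -1.264 4.556 3.479
v -0.512 3.68 2.22
v -1.549 4.102 3.39
v -0.498 3.173 2.415
v -1.535 3.595 3.585
v -0.193 2.909 2.78
v -1.231 3.332 3.95
v 0.224 3.044 3.101
v -0.813 3.466 4.271
v -0.816 -0.164 1.979
v 0.143 -0.207 2.176
v -1.164 -1.596 3.361
v 0 0.096 2.455
v -0.304 0.348 2.639
v -0.71 0.499 2.693
v -1.137 0.518 2.606
v -1.5 0.402 2.394
v -1.728 0.174 2.1
v -1.775 -0.121 1.783
v -1.633 -0.424 1.504
v -1.328 -0.676 1.319
v -0.922 -0.827 1.265
v -0.496 -0.846 1.353
v -0.132 -0.73 1.564
v 0.096 -0.502 1.858
v 1.309 2.762 3.026
v 1.767 2.904 3.2
v 1.149 3.299 4.508
v 0.691 3.158 4.334
v 1.696 3.083 3.112
v 1.077 3.479 4.42
v 1.558 3.207 3.009
v 0.939 3.603 4.317
v 1.377 3.254 2.909
v 0.758 3.65 4.217
v 1.184 3.216 2.83
v 0.565 3.611 4.138
v 1.013 3.1 2.784
v 0.394 3.495 4.092
v 0.893 2.925 2.78
v 0.274 3.32 4.088
v 0.845 2.722 2.819
v 0.226 3.117 4.127
v 0.878 2.526 2.893
v 0.259 2.921 4.201
v 0.985 2.371 2.991
v 0.366 2.766 4.299
v 1.148 2.283 3.094
v 0.529 2.679 4.402
v 1.339 2.279 3.186
v 0.72 2.674 4.494
v 1.525 2.358 3.25
v 0.906 2.753 4.558
v 1.674 2.507 3.276
v 1.055 2.902 4.583
v 1.759 2.7 3.258
v 1.141 3.095 4.566
f 2 1 4
f 2 4 3
f 4 1 5
f 4 5 3
f 5 1 6
f 5 6 3
f 6 1 7
f 6 7 3
f 7 1 8
f 7 8 3
f 8 1 9
f 8 9 3
f 9 1 10
f 9 10 3
f 10 1 11
f 10 11 3
f 11 1 2
f 11 2 3
f 13 12 16
f 13 16 14
f 14 16 17
f 14 17 15
f 16 12 18
f 16 18 17
f 17 18 19
f 17 19 15
f 18 12 20
f 18 20 19
f 19 20 21
f 19 21 15
f 20 12 22
f 20 22 21
f 21 22 23
f 21 23 15
f 22 12 24
f 22 24 23
f 23 24 25
f 23 25 15
f 24 12 26
f 24 26 25
f 25 26 27
f 25 27 15
f 26 12 28
f 26 28 27
f 27 28 29
f 27 29 15
f 28 12 13
f 28 13 29
f 29 13 14
f 29 14 15
f 31 30 33
f 31 33 32
f 33 30 34
f 33 34 32
f 34 30 35
f 34 35 32
f 35 30 36
f 35 36 32
f 36 30 37
f 36 37 32
f 37 30 38
f 37 38 32
f 38 30 39
f 38 39 32
f 39 30 40
f 39 40 32
f 40 30 41
f 40 41 32
f 41 30 42
f 41 42 32
f 42 30 43
f 42 43 32
f 43 30 44
f 43 44 32
f 44 30 45
f 44 45 32
f 45 30 31
f 45 31 32
f 47 46 50
f 47 50 48
f 48 50 51
f 48 51 49
f 50 46 52
f 50 52 51
f 51 52 53
f 51 53 49
f 52 46 54
f 52 54 53
f 53 54 55
f 53 55 49
f 54 46 56
f 54 56 55
f 55 56 57
f 55 57 49
f 56 46 58
f 56 58 57
f 57 58 59
f 57 59 49
f 58 46 60
f 58 60 59
f 59 60 61
f 59 61 49
f 60 46 62
f 60 62 61
f 61 62 63
f 61 63 49
f 62 46 64
f 62 64 63
f 63 64 65
f 63 65 49
f 64 46 66
f 64 66 65
f 65 66 67
f 65 67 49
f 66 46 68
f 66 68 67
f 67 68 69
f 67 69 49
f 68 46 70
f 68 70 69
f 69 70 71
f 69 71 49
f 70 46 72
f 70 72 71
f 71 72 73
f 71 73 49
f 72 46 74
f 72 74 73
f 73 74 75
f 73 75 49
f 74 46 76
f 74 76 75
f 75 76 77
f 75 77 49
f 76 46 47
f 76 47 77
f 77 47 48
f 77 48 49



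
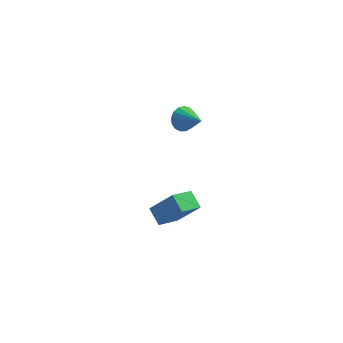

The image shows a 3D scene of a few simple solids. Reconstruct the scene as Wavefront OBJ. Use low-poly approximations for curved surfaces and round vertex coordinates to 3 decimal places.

v -1.025 -4.636 -0.677
v -1.565 -3.702 -0.066
v 0.039 -3.536 -1.418
v -0.502 -2.602 -0.807
v 0.302 -4.878 0.867
v -0.239 -3.944 1.478
v 1.365 -3.778 0.126
v 0.825 -2.844 0.737
v 0.412 4.326 0.724
v 1.161 4.791 0.463
v 1.488 3.114 1.656
v 1.047 4.981 0.843
v 0.786 5.021 1.196
v 0.44 4.902 1.44
v 0.088 4.651 1.521
v -0.191 4.326 1.419
v -0.331 4 1.158
v -0.301 3.749 0.797
v -0.108 3.631 0.42
v 0.204 3.671 0.112
v 0.564 3.862 -0.056
v 0.889 4.159 -0.045
v 1.105 4.494 0.142
f 2 4 1
f 5 2 1
f 1 4 3
f 3 5 1
f 2 8 4
f 6 2 5
f 6 8 2
f 4 8 3
f 7 5 3
f 3 8 7
f 7 6 5
f 8 6 7
f 10 9 12
f 10 12 11
f 12 9 13
f 12 13 11
f 13 9 14
f 13 14 11
f 14 9 15
f 14 15 11
f 15 9 16
f 15 16 11
f 16 9 17
f 16 17 11
f 17 9 18
f 17 18 11
f 18 9 19
f 18 19 11
f 19 9 20
f 19 20 11
f 20 9 21
f 20 21 11
f 21 9 22
f 21 22 11
f 22 9 23
f 22 23 11
f 23 9 10
f 23 10 11



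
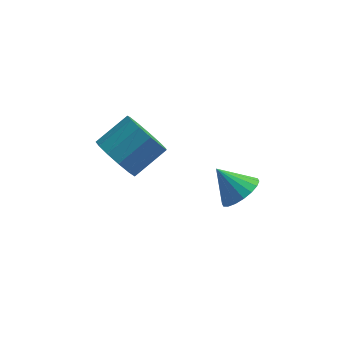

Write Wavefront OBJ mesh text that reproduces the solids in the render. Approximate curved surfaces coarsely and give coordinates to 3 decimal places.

v -1.404 -1.052 1.877
v -0.698 -1.218 1.118
v 0.41 -0.374 1.964
v -0.296 -0.208 2.723
v -0.976 -0.715 0.98
v 0.132 0.13 1.826
v -1.39 -0.319 1.126
v -0.282 0.526 1.972
v -1.809 -0.155 1.511
v -0.701 0.69 2.357
v -2.099 -0.277 2.012
v -0.991 0.568 2.858
v -2.168 -0.644 2.47
v -1.06 0.2 3.316
v -1.995 -1.142 2.74
v -0.887 -0.297 3.586
v -1.634 -1.611 2.736
v -0.526 -0.766 3.582
v -1.2 -1.902 2.459
v -0.092 -1.057 3.305
v -0.831 -1.924 1.997
v 0.277 -1.079 2.843
v -0.644 -1.669 1.497
v 0.464 -0.824 2.343
v 3.288 -3.399 2.638
v 3.931 -3.201 3.158
v 2.392 -3.021 3.602
v 3.869 -2.877 2.973
v 3.692 -2.656 2.722
v 3.435 -2.582 2.454
v 3.149 -2.67 2.223
v 2.891 -2.903 2.074
v 2.711 -3.234 2.036
v 2.646 -3.597 2.118
v 2.708 -3.921 2.303
v 2.884 -4.142 2.554
v 3.141 -4.216 2.821
v 3.427 -4.128 3.053
v 3.686 -3.895 3.202
v 3.866 -3.564 3.239
f 2 1 5
f 2 5 3
f 3 5 6
f 3 6 4
f 5 1 7
f 5 7 6
f 6 7 8
f 6 8 4
f 7 1 9
f 7 9 8
f 8 9 10
f 8 10 4
f 9 1 11
f 9 11 10
f 10 11 12
f 10 12 4
f 11 1 13
f 11 13 12
f 12 13 14
f 12 14 4
f 13 1 15
f 13 15 14
f 14 15 16
f 14 16 4
f 15 1 17
f 15 17 16
f 16 17 18
f 16 18 4
f 17 1 19
f 17 19 18
f 18 19 20
f 18 20 4
f 19 1 21
f 19 21 20
f 20 21 22
f 20 22 4
f 21 1 23
f 21 23 22
f 22 23 24
f 22 24 4
f 23 1 2
f 23 2 24
f 24 2 3
f 24 3 4
f 26 25 28
f 26 28 27
f 28 25 29
f 28 29 27
f 29 25 30
f 29 30 27
f 30 25 31
f 30 31 27
f 31 25 32
f 31 32 27
f 32 25 33
f 32 33 27
f 33 25 34
f 33 34 27
f 34 25 35
f 34 35 27
f 35 25 36
f 35 36 27
f 36 25 37
f 36 37 27
f 37 25 38
f 37 38 27
f 38 25 39
f 38 39 27
f 39 25 40
f 39 40 27
f 40 25 26
f 40 26 27



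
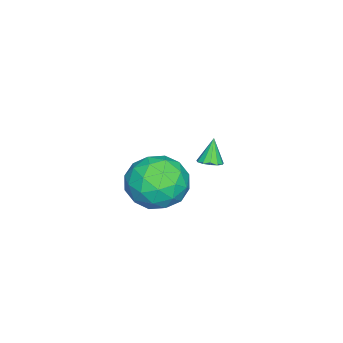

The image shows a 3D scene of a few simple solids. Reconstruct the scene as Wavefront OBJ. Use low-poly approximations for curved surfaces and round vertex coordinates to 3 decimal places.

v -2.515 3.991 -3.087
v -2.069 3.875 -2.892
v -2.965 3.969 -2.073
v -2.085 4.156 -2.893
v -2.237 4.385 -2.956
v -2.478 4.489 -3.06
v -2.73 4.434 -3.173
v -2.914 4.239 -3.259
v -2.971 3.965 -3.29
v -2.884 3.699 -3.257
v -2.679 3.526 -3.17
v -2.423 3.5 -3.057
v -2.195 3.631 -2.953
v 1.422 4.666 -1.582
v 2.478 4.219 -1.933
v 1.042 3.021 -0.627
v 2.098 2.574 -0.978
v 2.062 3.477 -0.19
v 2.296 4.493 -0.78
v 1.224 2.747 -1.78
v 1.458 3.763 -2.37
v 2.355 3.033 -2.055
v 2.873 3.484 -1.073
v 0.647 3.756 -1.487
v 1.165 4.207 -0.505
v 1.983 4.587 -1.841
v 1.537 2.653 -0.719
v 1.515 3.184 -0.256
v 2.136 2.921 -0.462
v 1.877 4.748 -1.164
v 2.497 4.485 -1.37
v 2.252 4.049 -0.346
v 1.023 2.755 -1.19
v 1.643 2.492 -1.396
v 1.384 4.319 -2.098
v 2.005 4.056 -2.304
v 1.268 3.191 -2.214
v 2.531 3.627 -2.119
v 2.308 2.66 -1.558
v 1.794 2.762 -2.029
v 1.932 3.359 -2.376
v 2.836 3.892 -1.542
v 2.612 2.925 -0.98
v 2.591 3.455 -0.517
v 2.729 4.053 -0.864
v 2.764 3.194 -1.614
v 0.908 4.315 -1.58
v 0.684 3.348 -1.018
v 0.791 3.187 -1.696
v 0.929 3.785 -2.043
v 1.212 4.58 -1.002
v 0.989 3.613 -0.441
v 1.588 3.881 -0.184
v 1.726 4.478 -0.531
v 0.756 4.046 -0.946
f 2 1 4
f 2 4 3
f 4 1 5
f 4 5 3
f 5 1 6
f 5 6 3
f 6 1 7
f 6 7 3
f 7 1 8
f 7 8 3
f 8 1 9
f 8 9 3
f 9 1 10
f 9 10 3
f 10 1 11
f 10 11 3
f 11 1 12
f 11 12 3
f 12 1 13
f 12 13 3
f 13 1 2
f 13 2 3
f 14 51 30
f 51 25 54
f 30 54 19
f 51 54 30
f 14 30 26
f 30 19 31
f 26 31 15
f 30 31 26
f 14 26 35
f 26 15 36
f 35 36 21
f 26 36 35
f 14 35 47
f 35 21 50
f 47 50 24
f 35 50 47
f 14 47 51
f 47 24 55
f 51 55 25
f 47 55 51
f 15 31 42
f 31 19 45
f 42 45 23
f 31 45 42
f 19 54 32
f 54 25 53
f 32 53 18
f 54 53 32
f 25 55 52
f 55 24 48
f 52 48 16
f 55 48 52
f 24 50 49
f 50 21 37
f 49 37 20
f 50 37 49
f 21 36 41
f 36 15 38
f 41 38 22
f 36 38 41
f 17 43 29
f 43 23 44
f 29 44 18
f 43 44 29
f 17 29 27
f 29 18 28
f 27 28 16
f 29 28 27
f 17 27 34
f 27 16 33
f 34 33 20
f 27 33 34
f 17 34 39
f 34 20 40
f 39 40 22
f 34 40 39
f 17 39 43
f 39 22 46
f 43 46 23
f 39 46 43
f 18 44 32
f 44 23 45
f 32 45 19
f 44 45 32
f 16 28 52
f 28 18 53
f 52 53 25
f 28 53 52
f 20 33 49
f 33 16 48
f 49 48 24
f 33 48 49
f 22 40 41
f 40 20 37
f 41 37 21
f 40 37 41
f 23 46 42
f 46 22 38
f 42 38 15
f 46 38 42



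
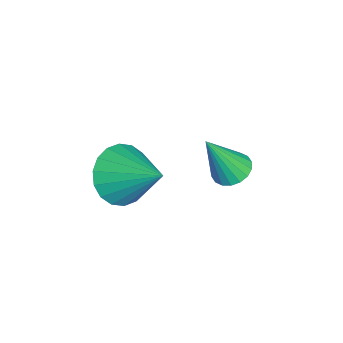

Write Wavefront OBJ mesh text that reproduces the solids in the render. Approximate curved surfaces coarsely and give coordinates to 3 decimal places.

v -0.359 1.855 -0.549
v 0.309 1.725 -0.949
v 0.299 2.845 0.229
v 0.153 1.977 -1.137
v -0.104 2.205 -1.21
v -0.412 2.364 -1.151
v -0.71 2.422 -0.973
v -0.938 2.368 -0.711
v -1.051 2.212 -0.417
v -1.028 1.986 -0.149
v -0.872 1.734 0.04
v -0.614 1.506 0.112
v -0.306 1.347 0.053
v -0.008 1.289 -0.125
v 0.22 1.343 -0.387
v 0.333 1.498 -0.681
v -2.893 4.02 -2.696
v -2.436 3.855 -2.881
v -2.567 3.44 -1.364
v -2.386 4.066 -2.801
v -2.437 4.268 -2.7
v -2.577 4.422 -2.599
v -2.781 4.495 -2.517
v -3.007 4.475 -2.471
v -3.21 4.364 -2.469
v -3.351 4.186 -2.512
v -3.401 3.974 -2.592
v -3.35 3.772 -2.693
v -3.209 3.619 -2.794
v -3.006 3.545 -2.876
v -2.78 3.566 -2.922
v -2.577 3.676 -2.924
f 2 1 4
f 2 4 3
f 4 1 5
f 4 5 3
f 5 1 6
f 5 6 3
f 6 1 7
f 6 7 3
f 7 1 8
f 7 8 3
f 8 1 9
f 8 9 3
f 9 1 10
f 9 10 3
f 10 1 11
f 10 11 3
f 11 1 12
f 11 12 3
f 12 1 13
f 12 13 3
f 13 1 14
f 13 14 3
f 14 1 15
f 14 15 3
f 15 1 16
f 15 16 3
f 16 1 2
f 16 2 3
f 18 17 20
f 18 20 19
f 20 17 21
f 20 21 19
f 21 17 22
f 21 22 19
f 22 17 23
f 22 23 19
f 23 17 24
f 23 24 19
f 24 17 25
f 24 25 19
f 25 17 26
f 25 26 19
f 26 17 27
f 26 27 19
f 27 17 28
f 27 28 19
f 28 17 29
f 28 29 19
f 29 17 30
f 29 30 19
f 30 17 31
f 30 31 19
f 31 17 32
f 31 32 19
f 32 17 18
f 32 18 19



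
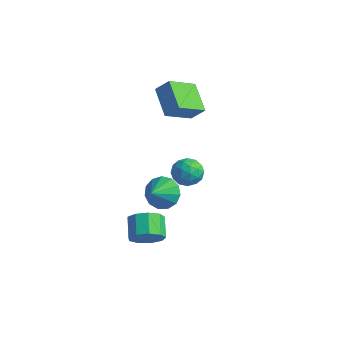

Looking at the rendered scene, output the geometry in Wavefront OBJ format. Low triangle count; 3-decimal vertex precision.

v -2.412 4.467 2.751
v -2.693 2.674 3.767
v -1.681 4.841 3.612
v -1.961 3.048 4.628
v -0.819 3.652 1.752
v -1.099 1.859 2.768
v -0.087 4.026 2.613
v -0.368 2.233 3.629
v 2.416 -1.809 0.285
v 3.053 -1.225 0.916
v 2.684 -2.911 1.035
v 2.501 -1.195 1.157
v 1.922 -1.36 1.12
v 1.5 -1.667 0.819
v 1.369 -2.02 0.348
v 1.571 -2.306 -0.143
v 2.041 -2.434 -0.499
v 2.63 -2.363 -0.605
v 3.151 -2.117 -0.429
v 3.439 -1.773 -0.027
v 3.402 -1.44 0.475
v 3.512 -0.071 1.753
v 3.967 -0.807 1.369
v 2.833 -1.013 2.751
v 3.288 -1.749 2.367
v 3.769 -1.099 2.859
v 4.189 -0.517 2.242
v 2.611 -1.303 1.878
v 3.031 -0.721 1.261
v 3.41 -1.568 1.446
v 4.126 -1.442 2.052
v 2.674 -0.378 2.068
v 3.39 -0.252 2.674
v 3.8 -0.357 1.473
v 3 -1.463 2.647
v 3.283 -1.082 2.936
v 3.551 -1.514 2.71
v 3.93 -0.186 1.987
v 4.197 -0.619 1.761
v 4.081 -0.79 2.637
v 2.603 -1.201 2.359
v 2.87 -1.634 2.133
v 3.249 -0.306 1.41
v 3.517 -0.738 1.184
v 2.719 -1.03 1.483
v 3.739 -1.236 1.293
v 3.34 -1.79 1.88
v 2.942 -1.528 1.592
v 3.189 -1.186 1.23
v 4.16 -1.162 1.649
v 3.76 -1.716 2.236
v 4.043 -1.334 2.525
v 4.29 -0.992 2.163
v 3.833 -1.61 1.695
v 3.04 -0.104 1.884
v 2.64 -0.658 2.471
v 2.51 -0.828 1.957
v 2.757 -0.486 1.595
v 3.46 -0.03 2.24
v 3.061 -0.584 2.827
v 3.611 -0.634 2.89
v 3.858 -0.292 2.528
v 2.967 -0.21 2.425
v 1.706 -2.315 -3.723
v 2.188 -2.585 -2.842
v 1.276 -1.775 -2.095
v 0.794 -1.505 -2.977
v 2.486 -1.999 -3.113
v 1.574 -1.189 -2.366
v 2.42 -1.561 -3.669
v 1.508 -0.751 -2.923
v 2.019 -1.475 -4.251
v 1.107 -0.666 -3.504
v 1.472 -1.783 -4.586
v 0.56 -0.973 -3.839
v 1.034 -2.339 -4.517
v 0.122 -1.53 -3.77
v 0.911 -2.884 -4.077
v -0.001 -2.075 -3.33
v 1.159 -3.163 -3.471
v 0.247 -2.353 -2.725
v 1.664 -3.045 -2.984
v 0.752 -2.235 -2.237
f 2 4 1
f 5 2 1
f 1 4 3
f 3 5 1
f 2 8 4
f 6 2 5
f 6 8 2
f 4 8 3
f 7 5 3
f 3 8 7
f 7 6 5
f 8 6 7
f 10 9 12
f 10 12 11
f 12 9 13
f 12 13 11
f 13 9 14
f 13 14 11
f 14 9 15
f 14 15 11
f 15 9 16
f 15 16 11
f 16 9 17
f 16 17 11
f 17 9 18
f 17 18 11
f 18 9 19
f 18 19 11
f 19 9 20
f 19 20 11
f 20 9 21
f 20 21 11
f 21 9 10
f 21 10 11
f 22 59 38
f 59 33 62
f 38 62 27
f 59 62 38
f 22 38 34
f 38 27 39
f 34 39 23
f 38 39 34
f 22 34 43
f 34 23 44
f 43 44 29
f 34 44 43
f 22 43 55
f 43 29 58
f 55 58 32
f 43 58 55
f 22 55 59
f 55 32 63
f 59 63 33
f 55 63 59
f 23 39 50
f 39 27 53
f 50 53 31
f 39 53 50
f 27 62 40
f 62 33 61
f 40 61 26
f 62 61 40
f 33 63 60
f 63 32 56
f 60 56 24
f 63 56 60
f 32 58 57
f 58 29 45
f 57 45 28
f 58 45 57
f 29 44 49
f 44 23 46
f 49 46 30
f 44 46 49
f 25 51 37
f 51 31 52
f 37 52 26
f 51 52 37
f 25 37 35
f 37 26 36
f 35 36 24
f 37 36 35
f 25 35 42
f 35 24 41
f 42 41 28
f 35 41 42
f 25 42 47
f 42 28 48
f 47 48 30
f 42 48 47
f 25 47 51
f 47 30 54
f 51 54 31
f 47 54 51
f 26 52 40
f 52 31 53
f 40 53 27
f 52 53 40
f 24 36 60
f 36 26 61
f 60 61 33
f 36 61 60
f 28 41 57
f 41 24 56
f 57 56 32
f 41 56 57
f 30 48 49
f 48 28 45
f 49 45 29
f 48 45 49
f 31 54 50
f 54 30 46
f 50 46 23
f 54 46 50
f 65 64 68
f 65 68 66
f 66 68 69
f 66 69 67
f 68 64 70
f 68 70 69
f 69 70 71
f 69 71 67
f 70 64 72
f 70 72 71
f 71 72 73
f 71 73 67
f 72 64 74
f 72 74 73
f 73 74 75
f 73 75 67
f 74 64 76
f 74 76 75
f 75 76 77
f 75 77 67
f 76 64 78
f 76 78 77
f 77 78 79
f 77 79 67
f 78 64 80
f 78 80 79
f 79 80 81
f 79 81 67
f 80 64 82
f 80 82 81
f 81 82 83
f 81 83 67
f 82 64 65
f 82 65 83
f 83 65 66
f 83 66 67



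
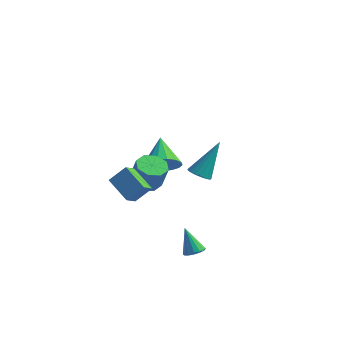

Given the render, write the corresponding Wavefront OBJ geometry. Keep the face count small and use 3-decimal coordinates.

v 3.002 -2.332 2.549
v 3.484 -2.154 2.304
v 3.438 -1.308 4.151
v 3.301 -1.964 2.233
v 3.05 -1.859 2.234
v 2.787 -1.862 2.308
v 2.573 -1.973 2.437
v 2.458 -2.166 2.591
v 2.467 -2.396 2.736
v 2.599 -2.612 2.839
v 2.823 -2.764 2.875
v 3.087 -2.817 2.836
v 3.333 -2.758 2.732
v 3.502 -2.602 2.586
v 3.557 -2.384 2.431
v -1.571 2.553 -1.26
v -0.724 2.852 -0.953
v -2.349 3.747 -0.28
v -0.801 3.105 -1.323
v -1.055 3.232 -1.678
v -1.427 3.202 -1.938
v -1.832 3.024 -2.042
v -2.178 2.738 -1.967
v -2.384 2.409 -1.73
v -2.404 2.114 -1.386
v -2.234 1.918 -1.012
v -1.911 1.868 -0.696
v -1.511 1.975 -0.508
v -1.124 2.214 -0.493
v -0.84 2.531 -0.654
v 3.009 -2.745 -2.232
v 3.476 -2.697 -2.009
v 2.411 -2.535 -1.028
v 3.409 -2.447 -2.085
v 3.235 -2.278 -2.201
v 3.001 -2.233 -2.325
v 2.768 -2.325 -2.424
v 2.6 -2.53 -2.472
v 2.541 -2.792 -2.455
v 2.608 -3.042 -2.379
v 2.782 -3.212 -2.263
v 3.017 -3.256 -2.139
v 3.249 -3.164 -2.04
v 3.417 -2.959 -1.992
v -0.965 -3.256 1.407
v -0.391 -2.762 2.134
v -0.928 -2.583 0.921
v -0.354 -2.09 1.649
v 0.214 -3.75 0.811
v 0.788 -3.257 1.539
v 0.251 -3.078 0.326
v 0.825 -2.584 1.053
v -0.302 -1.205 0.348
v 0.392 -0.98 0.135
v 0.816 -1.11 1.379
v 0.122 -1.335 1.592
v 0.054 -0.535 0.297
v 0.477 -0.665 1.541
v -0.493 -0.483 0.489
v -0.069 -0.613 1.732
v -0.928 -0.854 0.598
v -0.504 -0.984 1.842
v -0.996 -1.43 0.561
v -0.572 -1.56 1.805
v -0.657 -1.875 0.399
v -0.234 -2.005 1.643
v -0.111 -1.927 0.208
v 0.313 -2.057 1.451
v 0.324 -1.556 0.098
v 0.748 -1.686 1.342
f 2 1 4
f 2 4 3
f 4 1 5
f 4 5 3
f 5 1 6
f 5 6 3
f 6 1 7
f 6 7 3
f 7 1 8
f 7 8 3
f 8 1 9
f 8 9 3
f 9 1 10
f 9 10 3
f 10 1 11
f 10 11 3
f 11 1 12
f 11 12 3
f 12 1 13
f 12 13 3
f 13 1 14
f 13 14 3
f 14 1 15
f 14 15 3
f 15 1 2
f 15 2 3
f 17 16 19
f 17 19 18
f 19 16 20
f 19 20 18
f 20 16 21
f 20 21 18
f 21 16 22
f 21 22 18
f 22 16 23
f 22 23 18
f 23 16 24
f 23 24 18
f 24 16 25
f 24 25 18
f 25 16 26
f 25 26 18
f 26 16 27
f 26 27 18
f 27 16 28
f 27 28 18
f 28 16 29
f 28 29 18
f 29 16 30
f 29 30 18
f 30 16 17
f 30 17 18
f 32 31 34
f 32 34 33
f 34 31 35
f 34 35 33
f 35 31 36
f 35 36 33
f 36 31 37
f 36 37 33
f 37 31 38
f 37 38 33
f 38 31 39
f 38 39 33
f 39 31 40
f 39 40 33
f 40 31 41
f 40 41 33
f 41 31 42
f 41 42 33
f 42 31 43
f 42 43 33
f 43 31 44
f 43 44 33
f 44 31 32
f 44 32 33
f 46 48 45
f 49 46 45
f 45 48 47
f 47 49 45
f 46 52 48
f 50 46 49
f 50 52 46
f 48 52 47
f 51 49 47
f 47 52 51
f 51 50 49
f 52 50 51
f 54 53 57
f 54 57 55
f 55 57 58
f 55 58 56
f 57 53 59
f 57 59 58
f 58 59 60
f 58 60 56
f 59 53 61
f 59 61 60
f 60 61 62
f 60 62 56
f 61 53 63
f 61 63 62
f 62 63 64
f 62 64 56
f 63 53 65
f 63 65 64
f 64 65 66
f 64 66 56
f 65 53 67
f 65 67 66
f 66 67 68
f 66 68 56
f 67 53 69
f 67 69 68
f 68 69 70
f 68 70 56
f 69 53 54
f 69 54 70
f 70 54 55
f 70 55 56



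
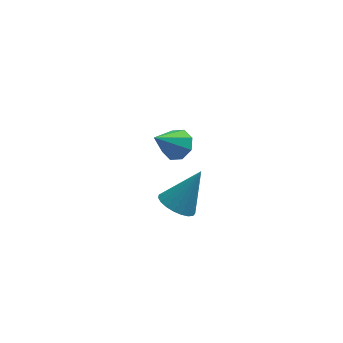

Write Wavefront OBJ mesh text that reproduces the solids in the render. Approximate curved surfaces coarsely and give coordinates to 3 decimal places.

v -0.327 -1.8 2.49
v 0.161 -1.786 2.16
v 0.407 -1.44 3.59
v 0.079 -1.556 2.139
v -0.073 -1.368 2.179
v -0.27 -1.255 2.273
v -0.476 -1.236 2.405
v -0.656 -1.314 2.551
v -0.78 -1.477 2.687
v -0.825 -1.696 2.789
v -0.784 -1.932 2.839
v -0.664 -2.146 2.829
v -0.486 -2.3 2.76
v -0.28 -2.368 2.645
v -0.082 -2.337 2.503
v 0.073 -2.214 2.359
v 0.159 -2.019 2.237
v 0.213 1.903 1.376
v 0.47 2.237 1.744
v -0.533 1.477 2.284
v 0.134 2.427 1.558
v -0.156 2.31 1.265
v -0.23 1.955 1.037
v -0.045 1.57 1.007
v 0.291 1.38 1.194
v 0.581 1.497 1.487
v 0.655 1.852 1.715
f 2 1 4
f 2 4 3
f 4 1 5
f 4 5 3
f 5 1 6
f 5 6 3
f 6 1 7
f 6 7 3
f 7 1 8
f 7 8 3
f 8 1 9
f 8 9 3
f 9 1 10
f 9 10 3
f 10 1 11
f 10 11 3
f 11 1 12
f 11 12 3
f 12 1 13
f 12 13 3
f 13 1 14
f 13 14 3
f 14 1 15
f 14 15 3
f 15 1 16
f 15 16 3
f 16 1 17
f 16 17 3
f 17 1 2
f 17 2 3
f 19 18 21
f 19 21 20
f 21 18 22
f 21 22 20
f 22 18 23
f 22 23 20
f 23 18 24
f 23 24 20
f 24 18 25
f 24 25 20
f 25 18 26
f 25 26 20
f 26 18 27
f 26 27 20
f 27 18 19
f 27 19 20



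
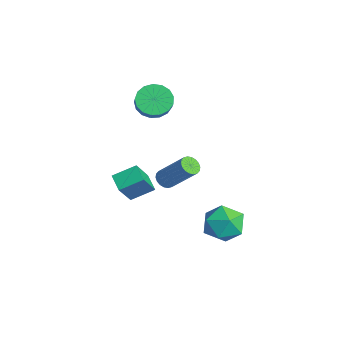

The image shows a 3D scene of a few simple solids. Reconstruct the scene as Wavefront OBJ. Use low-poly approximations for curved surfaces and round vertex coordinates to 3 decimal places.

v -2.955 -0.934 -2.501
v -2.476 -1.167 -2.706
v -1.367 -0.259 -1.144
v -1.845 -0.026 -0.939
v -2.487 -0.944 -2.827
v -1.378 -0.037 -1.265
v -2.591 -0.72 -2.884
v -1.481 0.188 -1.322
v -2.766 -0.538 -2.865
v -1.657 0.37 -1.303
v -2.979 -0.434 -2.774
v -1.87 0.474 -1.212
v -3.187 -0.429 -2.629
v -2.078 0.478 -1.067
v -3.349 -0.525 -2.458
v -2.24 0.383 -0.896
v -3.433 -0.701 -2.296
v -2.324 0.207 -0.734
v -3.422 -0.923 -2.175
v -2.313 -0.016 -0.613
v -3.319 -1.148 -2.118
v -2.209 -0.24 -0.556
v -3.143 -1.33 -2.137
v -2.034 -0.422 -0.575
v -2.93 -1.434 -2.228
v -1.821 -0.526 -0.666
v -2.722 -1.438 -2.373
v -1.613 -0.531 -0.811
v -2.56 -1.343 -2.544
v -1.451 -0.435 -0.982
v 2.907 0.684 -2.144
v 3.911 0.316 -1.794
v 2.109 -0.756 -1.366
v 3.113 -1.124 -1.016
v 2.667 -0.194 -0.567
v 3.16 0.696 -1.047
v 2.86 -1.136 -2.113
v 3.353 -0.246 -2.593
v 3.882 -0.809 -1.775
v 3.763 -0.226 -0.819
v 2.257 -0.214 -2.341
v 2.138 0.369 -1.385
v -2.893 -1.529 3.242
v -2.239 -1.453 2.6
v -1.513 -1.656 3.316
v -2.167 -1.731 3.958
v -2.28 -1.044 2.757
v -1.554 -1.246 3.473
v -2.462 -0.746 3.025
v -1.735 -0.948 3.741
v -2.742 -0.627 3.343
v -2.015 -0.829 4.059
v -3.057 -0.715 3.638
v -2.33 -0.917 4.354
v -3.335 -0.989 3.842
v -2.608 -1.191 4.558
v -3.511 -1.387 3.909
v -2.784 -1.589 4.625
v -3.546 -1.817 3.823
v -2.819 -2.02 4.539
v -3.431 -2.182 3.603
v -2.705 -2.384 4.319
v -3.193 -2.396 3.301
v -2.467 -2.599 4.017
v -2.887 -2.412 2.986
v -2.16 -2.615 3.702
v -2.582 -2.226 2.729
v -1.855 -2.428 3.445
v -2.348 -1.88 2.589
v -1.621 -2.082 3.306
v -3.374 -2.93 -2.771
v -3.175 -1.745 -2.178
v -2.436 -2.889 -3.168
v -2.236 -1.704 -2.575
v -2.764 -3.716 -1.405
v -2.564 -2.531 -0.812
v -1.825 -3.675 -1.802
v -1.626 -2.49 -1.209
f 2 1 5
f 2 5 3
f 3 5 6
f 3 6 4
f 5 1 7
f 5 7 6
f 6 7 8
f 6 8 4
f 7 1 9
f 7 9 8
f 8 9 10
f 8 10 4
f 9 1 11
f 9 11 10
f 10 11 12
f 10 12 4
f 11 1 13
f 11 13 12
f 12 13 14
f 12 14 4
f 13 1 15
f 13 15 14
f 14 15 16
f 14 16 4
f 15 1 17
f 15 17 16
f 16 17 18
f 16 18 4
f 17 1 19
f 17 19 18
f 18 19 20
f 18 20 4
f 19 1 21
f 19 21 20
f 20 21 22
f 20 22 4
f 21 1 23
f 21 23 22
f 22 23 24
f 22 24 4
f 23 1 25
f 23 25 24
f 24 25 26
f 24 26 4
f 25 1 27
f 25 27 26
f 26 27 28
f 26 28 4
f 27 1 29
f 27 29 28
f 28 29 30
f 28 30 4
f 29 1 2
f 29 2 30
f 30 2 3
f 30 3 4
f 31 42 36
f 31 36 32
f 31 32 38
f 31 38 41
f 31 41 42
f 32 36 40
f 36 42 35
f 42 41 33
f 41 38 37
f 38 32 39
f 34 40 35
f 34 35 33
f 34 33 37
f 34 37 39
f 34 39 40
f 35 40 36
f 33 35 42
f 37 33 41
f 39 37 38
f 40 39 32
f 44 43 47
f 44 47 45
f 45 47 48
f 45 48 46
f 47 43 49
f 47 49 48
f 48 49 50
f 48 50 46
f 49 43 51
f 49 51 50
f 50 51 52
f 50 52 46
f 51 43 53
f 51 53 52
f 52 53 54
f 52 54 46
f 53 43 55
f 53 55 54
f 54 55 56
f 54 56 46
f 55 43 57
f 55 57 56
f 56 57 58
f 56 58 46
f 57 43 59
f 57 59 58
f 58 59 60
f 58 60 46
f 59 43 61
f 59 61 60
f 60 61 62
f 60 62 46
f 61 43 63
f 61 63 62
f 62 63 64
f 62 64 46
f 63 43 65
f 63 65 64
f 64 65 66
f 64 66 46
f 65 43 67
f 65 67 66
f 66 67 68
f 66 68 46
f 67 43 69
f 67 69 68
f 68 69 70
f 68 70 46
f 69 43 44
f 69 44 70
f 70 44 45
f 70 45 46
f 72 74 71
f 75 72 71
f 71 74 73
f 73 75 71
f 72 78 74
f 76 72 75
f 76 78 72
f 74 78 73
f 77 75 73
f 73 78 77
f 77 76 75
f 78 76 77



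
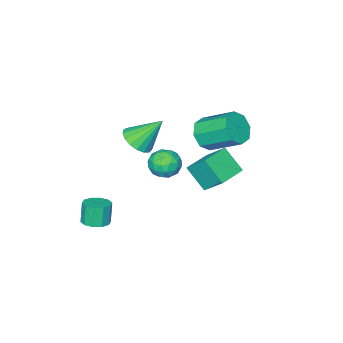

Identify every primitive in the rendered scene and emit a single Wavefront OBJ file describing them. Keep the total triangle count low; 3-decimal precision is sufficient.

v 1.516 -1.656 2.023
v 2.371 -1.3 2.313
v 0.624 -0.744 3.537
v 2.209 -0.976 2.022
v 1.888 -0.809 1.731
v 1.482 -0.835 1.508
v 1.084 -1.05 1.402
v 0.785 -1.403 1.439
v 0.654 -1.814 1.61
v 0.72 -2.19 1.875
v 0.969 -2.443 2.174
v 1.343 -2.515 2.439
v 1.757 -2.391 2.608
v 2.116 -2.099 2.644
v 2.338 -1.705 2.537
v 3.539 -2.705 -3.884
v 4.147 -2.257 -3.687
v 3.868 -2.427 -2.439
v 3.261 -2.875 -2.636
v 3.761 -1.972 -3.735
v 3.482 -2.142 -2.487
v 3.291 -1.967 -3.839
v 3.012 -2.137 -2.591
v 2.915 -2.244 -3.961
v 2.636 -2.414 -2.713
v 2.778 -2.697 -4.053
v 2.499 -2.867 -2.805
v 2.932 -3.153 -4.081
v 2.653 -3.323 -2.833
v 3.318 -3.438 -4.033
v 3.039 -3.608 -2.785
v 3.788 -3.443 -3.929
v 3.509 -3.613 -2.681
v 4.164 -3.166 -3.807
v 3.885 -3.336 -2.559
v 4.301 -2.713 -3.715
v 4.022 -2.883 -2.467
v -0.948 2.095 -0.103
v -0.811 0.968 1.066
v -1.096 3.226 1.005
v -0.959 2.098 2.174
v 0.679 2.302 -0.094
v 0.816 1.174 1.075
v 0.531 3.432 1.014
v 0.668 2.305 2.183
v 3.381 3.212 3.979
v 3.843 3.189 3.213
v 3.257 1.771 3.947
v 3.719 1.748 3.181
v 4.128 1.974 3.943
v 4.205 2.864 3.963
v 2.895 2.096 3.197
v 2.972 2.986 3.217
v 3.542 2.5 2.73
v 4.304 2.424 3.191
v 2.796 2.536 3.969
v 3.558 2.46 4.43
v 3.623 3.327 3.599
v 3.477 1.633 3.561
v 3.718 1.766 4.009
v 3.989 1.752 3.559
v 3.836 3.136 4.04
v 4.107 3.122 3.59
v 4.274 2.408 4.019
v 2.993 1.838 3.57
v 3.264 1.824 3.12
v 3.111 3.208 3.601
v 3.382 3.194 3.151
v 2.826 2.552 3.141
v 3.717 2.908 2.865
v 3.644 2.062 2.846
v 3.161 2.266 2.855
v 3.206 2.789 2.867
v 4.165 2.864 3.136
v 4.092 2.017 3.117
v 4.333 2.149 3.565
v 4.378 2.673 3.577
v 3.989 2.458 2.852
v 3.008 2.943 4.043
v 2.935 2.096 4.024
v 2.722 2.287 3.583
v 2.767 2.811 3.595
v 3.456 2.898 4.314
v 3.383 2.052 4.295
v 3.894 2.171 4.293
v 3.939 2.694 4.305
v 3.111 2.502 4.308
v -2.225 -0.499 1.199
v -1.793 -0.904 2.054
v -2.363 0.814 3.156
v -2.795 1.219 2.301
v -1.28 -0.464 1.633
v -1.85 1.254 2.735
v -1.321 -0.045 0.957
v -1.891 1.674 2.06
v -1.892 0.108 0.424
v -2.461 1.827 1.526
v -2.657 -0.094 0.344
v -3.227 1.624 1.446
v -3.17 -0.534 0.765
v -3.74 1.184 1.867
v -3.129 -0.954 1.44
v -3.699 0.765 2.543
v -2.559 -1.107 1.974
v -3.128 0.612 3.076
f 2 1 4
f 2 4 3
f 4 1 5
f 4 5 3
f 5 1 6
f 5 6 3
f 6 1 7
f 6 7 3
f 7 1 8
f 7 8 3
f 8 1 9
f 8 9 3
f 9 1 10
f 9 10 3
f 10 1 11
f 10 11 3
f 11 1 12
f 11 12 3
f 12 1 13
f 12 13 3
f 13 1 14
f 13 14 3
f 14 1 15
f 14 15 3
f 15 1 2
f 15 2 3
f 17 16 20
f 17 20 18
f 18 20 21
f 18 21 19
f 20 16 22
f 20 22 21
f 21 22 23
f 21 23 19
f 22 16 24
f 22 24 23
f 23 24 25
f 23 25 19
f 24 16 26
f 24 26 25
f 25 26 27
f 25 27 19
f 26 16 28
f 26 28 27
f 27 28 29
f 27 29 19
f 28 16 30
f 28 30 29
f 29 30 31
f 29 31 19
f 30 16 32
f 30 32 31
f 31 32 33
f 31 33 19
f 32 16 34
f 32 34 33
f 33 34 35
f 33 35 19
f 34 16 36
f 34 36 35
f 35 36 37
f 35 37 19
f 36 16 17
f 36 17 37
f 37 17 18
f 37 18 19
f 39 41 38
f 42 39 38
f 38 41 40
f 40 42 38
f 39 45 41
f 43 39 42
f 43 45 39
f 41 45 40
f 44 42 40
f 40 45 44
f 44 43 42
f 45 43 44
f 46 83 62
f 83 57 86
f 62 86 51
f 83 86 62
f 46 62 58
f 62 51 63
f 58 63 47
f 62 63 58
f 46 58 67
f 58 47 68
f 67 68 53
f 58 68 67
f 46 67 79
f 67 53 82
f 79 82 56
f 67 82 79
f 46 79 83
f 79 56 87
f 83 87 57
f 79 87 83
f 47 63 74
f 63 51 77
f 74 77 55
f 63 77 74
f 51 86 64
f 86 57 85
f 64 85 50
f 86 85 64
f 57 87 84
f 87 56 80
f 84 80 48
f 87 80 84
f 56 82 81
f 82 53 69
f 81 69 52
f 82 69 81
f 53 68 73
f 68 47 70
f 73 70 54
f 68 70 73
f 49 75 61
f 75 55 76
f 61 76 50
f 75 76 61
f 49 61 59
f 61 50 60
f 59 60 48
f 61 60 59
f 49 59 66
f 59 48 65
f 66 65 52
f 59 65 66
f 49 66 71
f 66 52 72
f 71 72 54
f 66 72 71
f 49 71 75
f 71 54 78
f 75 78 55
f 71 78 75
f 50 76 64
f 76 55 77
f 64 77 51
f 76 77 64
f 48 60 84
f 60 50 85
f 84 85 57
f 60 85 84
f 52 65 81
f 65 48 80
f 81 80 56
f 65 80 81
f 54 72 73
f 72 52 69
f 73 69 53
f 72 69 73
f 55 78 74
f 78 54 70
f 74 70 47
f 78 70 74
f 89 88 92
f 89 92 90
f 90 92 93
f 90 93 91
f 92 88 94
f 92 94 93
f 93 94 95
f 93 95 91
f 94 88 96
f 94 96 95
f 95 96 97
f 95 97 91
f 96 88 98
f 96 98 97
f 97 98 99
f 97 99 91
f 98 88 100
f 98 100 99
f 99 100 101
f 99 101 91
f 100 88 102
f 100 102 101
f 101 102 103
f 101 103 91
f 102 88 104
f 102 104 103
f 103 104 105
f 103 105 91
f 104 88 89
f 104 89 105
f 105 89 90
f 105 90 91



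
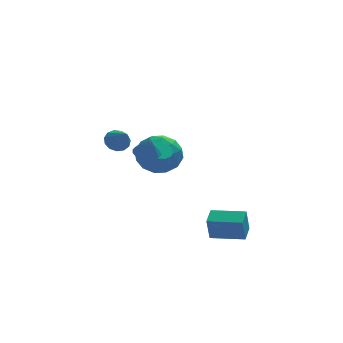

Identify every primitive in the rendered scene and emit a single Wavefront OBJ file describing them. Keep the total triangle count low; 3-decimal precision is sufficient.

v -0.428 -1.696 1.601
v 0.137 -1.361 1.664
v -0.352 -2.024 2.659
v -0.066 -1.163 1.74
v -0.34 -1.07 1.788
v -0.632 -1.101 1.8
v -0.883 -1.25 1.772
v -1.045 -1.487 1.71
v -1.084 -1.766 1.627
v -0.994 -2.031 1.538
v -0.791 -2.23 1.462
v -0.517 -2.323 1.414
v -0.225 -2.292 1.402
v 0.027 -2.143 1.43
v 0.188 -1.905 1.492
v 0.227 -1.626 1.575
v 0.066 -0.56 0.362
v 0.669 -0.618 0.232
v 0.838 -1.179 1.268
v 0.234 -1.12 1.398
v 0.634 -0.314 0.402
v 0.803 -0.875 1.438
v 0.418 -0.089 0.559
v 0.587 -0.65 1.595
v 0.09 -0.013 0.654
v 0.259 -0.574 1.69
v -0.245 -0.111 0.656
v -0.076 -0.671 1.692
v -0.482 -0.351 0.564
v -0.313 -0.912 1.6
v -0.545 -0.657 0.409
v -0.376 -1.218 1.445
v -0.414 -0.932 0.238
v -0.245 -1.493 1.274
v -0.131 -1.089 0.107
v 0.038 -1.65 1.143
v 0.215 -1.078 0.057
v 0.383 -1.639 1.093
v 0.513 -0.902 0.104
v 0.682 -1.463 1.139
v -0.512 1.798 0.149
v 0.049 2.057 -0.891
v 1.131 0.983 0.831
v 1.692 1.242 -0.209
v 1.375 2.132 0.546
v 0.359 2.636 0.124
v 0.821 0.404 -0.184
v -0.195 0.908 -0.606
v 0.872 1.196 -1.097
v 1.214 2.264 -0.646
v -0.034 0.776 0.586
v 0.308 1.844 1.037
v -0.376 1.999 -0.431
v 1.556 1.041 0.371
v 1.37 1.564 0.814
v 1.699 1.717 0.203
v -0.193 2.339 0.166
v 0.136 2.492 -0.445
v 0.916 2.536 0.399
v 1.044 0.548 0.385
v 1.373 0.701 -0.226
v -0.519 1.323 -0.263
v -0.19 1.476 -0.874
v 0.264 0.504 -0.459
v 0.437 1.645 -1.163
v 1.403 1.166 -0.762
v 0.891 0.674 -0.748
v 0.294 0.97 -0.995
v 0.639 2.273 -0.898
v 1.604 1.794 -0.497
v 1.418 2.317 -0.053
v 0.822 2.613 -0.301
v 1.123 1.767 -1.019
v -0.424 1.246 0.437
v 0.541 0.767 0.838
v 0.358 0.427 0.241
v -0.238 0.723 -0.007
v -0.223 1.874 0.702
v 0.743 1.395 1.103
v 0.886 2.07 0.935
v 0.289 2.366 0.688
v 0.057 1.273 0.959
v -1.029 4.312 -0.233
v -0.762 4.755 0.208
v -0.691 3.228 0.653
v -1.131 4.718 0.303
v -1.468 4.552 0.228
v -1.665 4.309 0.007
v -1.661 4.068 -0.29
v -1.456 3.904 -0.57
v -1.116 3.869 -0.742
v -0.748 3.975 -0.752
v -0.469 4.189 -0.598
v -0.368 4.441 -0.328
v -0.477 4.652 -0.027
v 2.362 -2.147 -3.884
v 2.16 -2.415 -2.659
v 2.712 -1.266 -3.634
v 2.51 -1.534 -2.409
v 3.89 -2.786 -3.771
v 3.688 -3.054 -2.546
v 4.24 -1.905 -3.521
v 4.038 -2.173 -2.296
f 2 1 4
f 2 4 3
f 4 1 5
f 4 5 3
f 5 1 6
f 5 6 3
f 6 1 7
f 6 7 3
f 7 1 8
f 7 8 3
f 8 1 9
f 8 9 3
f 9 1 10
f 9 10 3
f 10 1 11
f 10 11 3
f 11 1 12
f 11 12 3
f 12 1 13
f 12 13 3
f 13 1 14
f 13 14 3
f 14 1 15
f 14 15 3
f 15 1 16
f 15 16 3
f 16 1 2
f 16 2 3
f 18 17 21
f 18 21 19
f 19 21 22
f 19 22 20
f 21 17 23
f 21 23 22
f 22 23 24
f 22 24 20
f 23 17 25
f 23 25 24
f 24 25 26
f 24 26 20
f 25 17 27
f 25 27 26
f 26 27 28
f 26 28 20
f 27 17 29
f 27 29 28
f 28 29 30
f 28 30 20
f 29 17 31
f 29 31 30
f 30 31 32
f 30 32 20
f 31 17 33
f 31 33 32
f 32 33 34
f 32 34 20
f 33 17 35
f 33 35 34
f 34 35 36
f 34 36 20
f 35 17 37
f 35 37 36
f 36 37 38
f 36 38 20
f 37 17 39
f 37 39 38
f 38 39 40
f 38 40 20
f 39 17 18
f 39 18 40
f 40 18 19
f 40 19 20
f 41 78 57
f 78 52 81
f 57 81 46
f 78 81 57
f 41 57 53
f 57 46 58
f 53 58 42
f 57 58 53
f 41 53 62
f 53 42 63
f 62 63 48
f 53 63 62
f 41 62 74
f 62 48 77
f 74 77 51
f 62 77 74
f 41 74 78
f 74 51 82
f 78 82 52
f 74 82 78
f 42 58 69
f 58 46 72
f 69 72 50
f 58 72 69
f 46 81 59
f 81 52 80
f 59 80 45
f 81 80 59
f 52 82 79
f 82 51 75
f 79 75 43
f 82 75 79
f 51 77 76
f 77 48 64
f 76 64 47
f 77 64 76
f 48 63 68
f 63 42 65
f 68 65 49
f 63 65 68
f 44 70 56
f 70 50 71
f 56 71 45
f 70 71 56
f 44 56 54
f 56 45 55
f 54 55 43
f 56 55 54
f 44 54 61
f 54 43 60
f 61 60 47
f 54 60 61
f 44 61 66
f 61 47 67
f 66 67 49
f 61 67 66
f 44 66 70
f 66 49 73
f 70 73 50
f 66 73 70
f 45 71 59
f 71 50 72
f 59 72 46
f 71 72 59
f 43 55 79
f 55 45 80
f 79 80 52
f 55 80 79
f 47 60 76
f 60 43 75
f 76 75 51
f 60 75 76
f 49 67 68
f 67 47 64
f 68 64 48
f 67 64 68
f 50 73 69
f 73 49 65
f 69 65 42
f 73 65 69
f 84 83 86
f 84 86 85
f 86 83 87
f 86 87 85
f 87 83 88
f 87 88 85
f 88 83 89
f 88 89 85
f 89 83 90
f 89 90 85
f 90 83 91
f 90 91 85
f 91 83 92
f 91 92 85
f 92 83 93
f 92 93 85
f 93 83 94
f 93 94 85
f 94 83 95
f 94 95 85
f 95 83 84
f 95 84 85
f 97 99 96
f 100 97 96
f 96 99 98
f 98 100 96
f 97 103 99
f 101 97 100
f 101 103 97
f 99 103 98
f 102 100 98
f 98 103 102
f 102 101 100
f 103 101 102

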